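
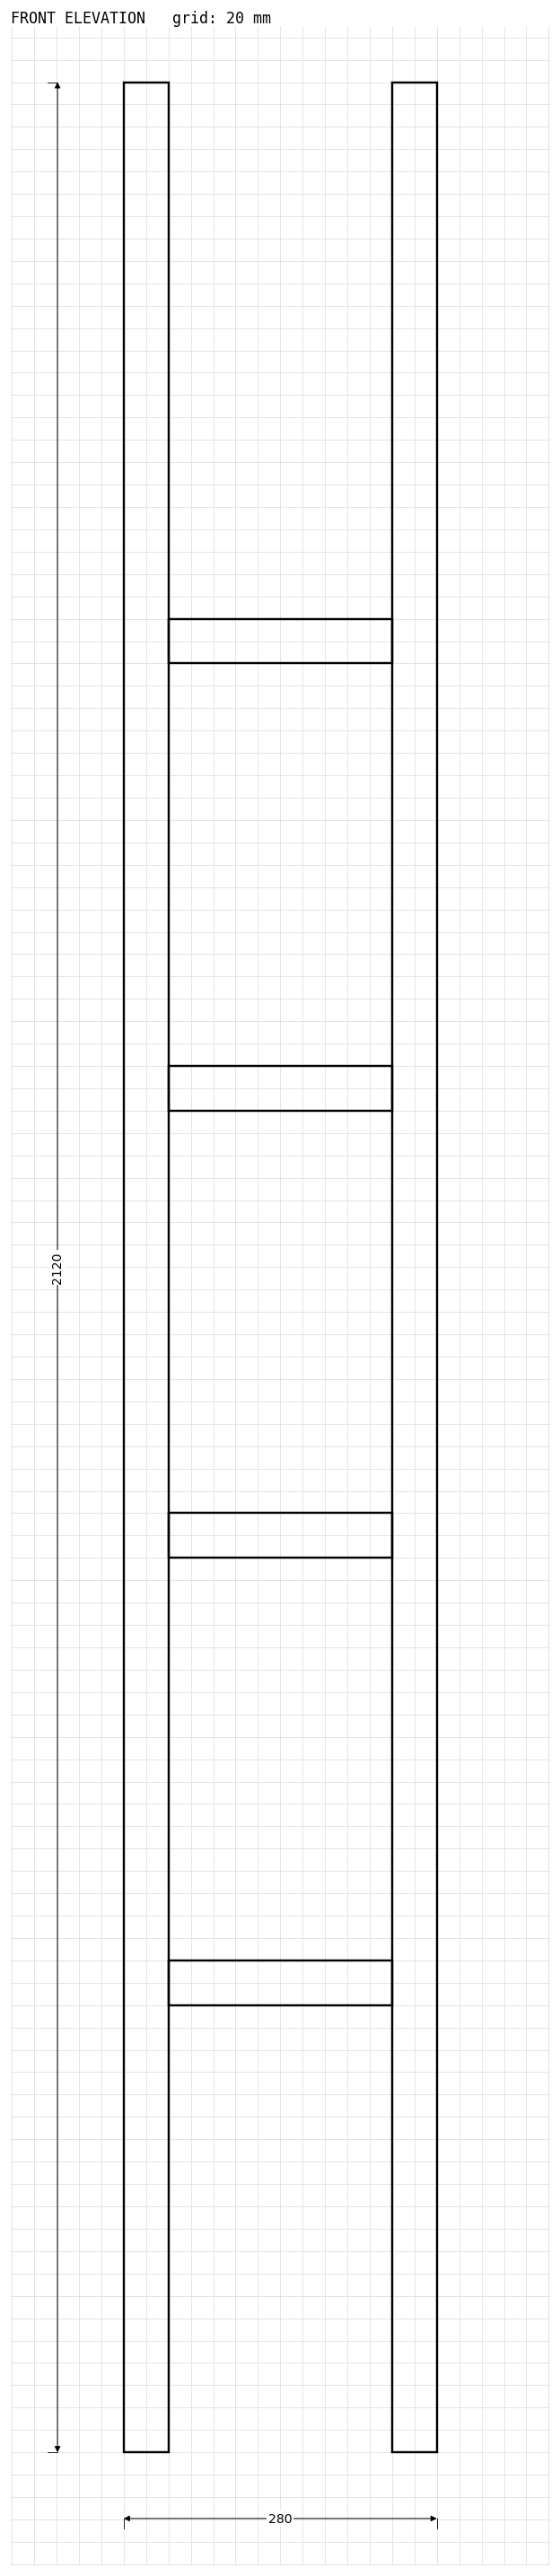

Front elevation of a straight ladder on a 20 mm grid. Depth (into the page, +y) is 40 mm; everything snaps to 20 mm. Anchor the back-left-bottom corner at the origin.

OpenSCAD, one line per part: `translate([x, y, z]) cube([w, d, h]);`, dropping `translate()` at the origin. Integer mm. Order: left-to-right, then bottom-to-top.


cube([40, 40, 2120]);
translate([40, 0, 400]) cube([200, 40, 40]);
translate([40, 0, 800]) cube([200, 40, 40]);
translate([40, 0, 1200]) cube([200, 40, 40]);
translate([40, 0, 1600]) cube([200, 40, 40]);
translate([240, 0, 0]) cube([40, 40, 2120]);


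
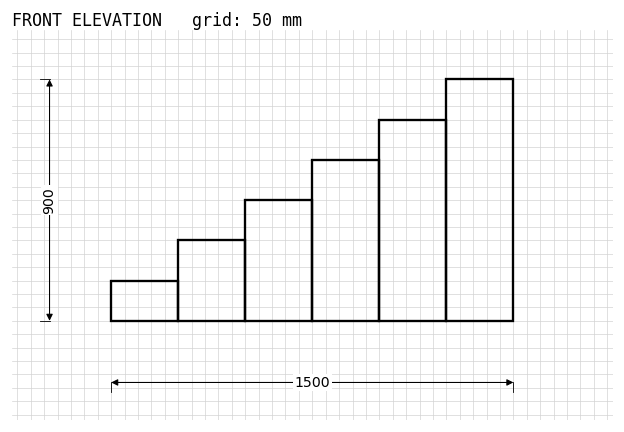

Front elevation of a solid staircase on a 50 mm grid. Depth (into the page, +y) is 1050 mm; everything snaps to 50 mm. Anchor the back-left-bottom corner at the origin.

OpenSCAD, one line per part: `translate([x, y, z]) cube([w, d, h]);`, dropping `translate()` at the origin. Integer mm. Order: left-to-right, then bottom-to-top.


cube([250, 1050, 150]);
translate([250, 0, 0]) cube([250, 1050, 300]);
translate([500, 0, 0]) cube([250, 1050, 450]);
translate([750, 0, 0]) cube([250, 1050, 600]);
translate([1000, 0, 0]) cube([250, 1050, 750]);
translate([1250, 0, 0]) cube([250, 1050, 900]);


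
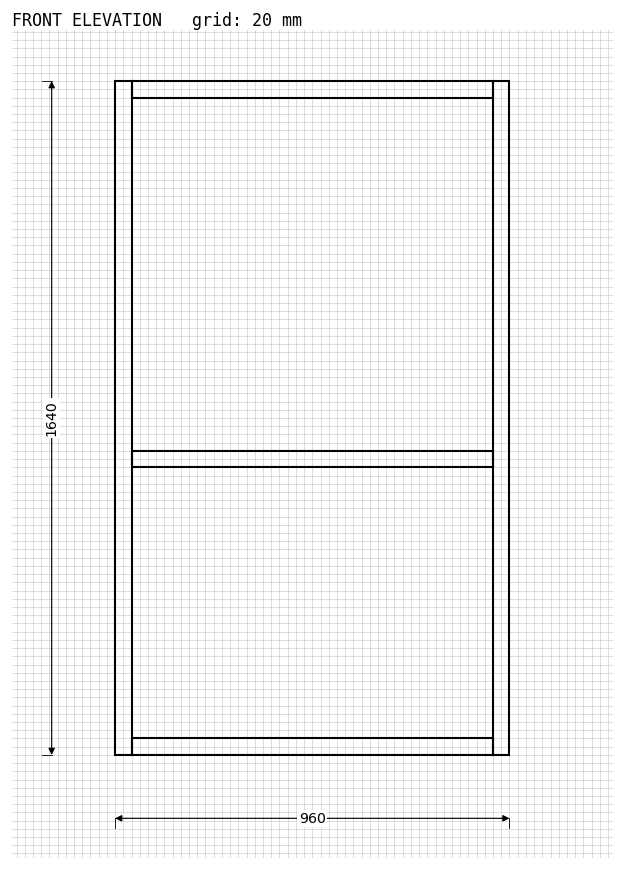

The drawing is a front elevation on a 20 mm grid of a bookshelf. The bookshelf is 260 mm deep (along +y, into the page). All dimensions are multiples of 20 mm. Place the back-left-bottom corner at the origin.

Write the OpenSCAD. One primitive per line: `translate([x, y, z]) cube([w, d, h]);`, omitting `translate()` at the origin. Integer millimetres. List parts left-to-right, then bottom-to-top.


cube([40, 260, 1640]);
translate([40, 0, 0]) cube([880, 260, 40]);
translate([40, 0, 700]) cube([880, 260, 40]);
translate([40, 0, 1600]) cube([880, 260, 40]);
translate([920, 0, 0]) cube([40, 260, 1640]);


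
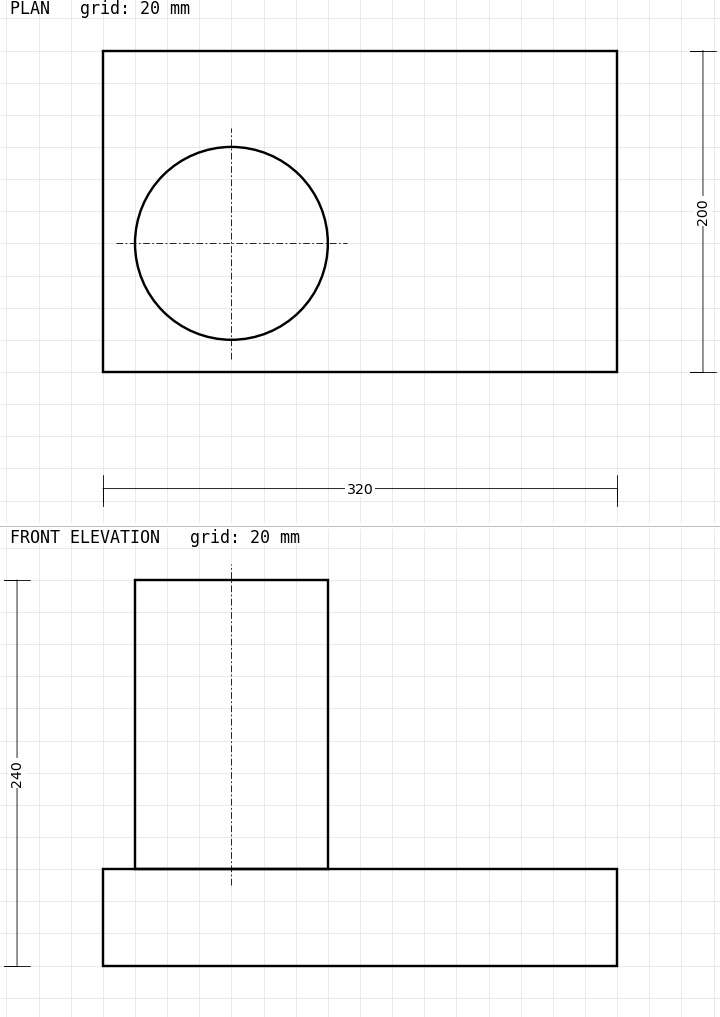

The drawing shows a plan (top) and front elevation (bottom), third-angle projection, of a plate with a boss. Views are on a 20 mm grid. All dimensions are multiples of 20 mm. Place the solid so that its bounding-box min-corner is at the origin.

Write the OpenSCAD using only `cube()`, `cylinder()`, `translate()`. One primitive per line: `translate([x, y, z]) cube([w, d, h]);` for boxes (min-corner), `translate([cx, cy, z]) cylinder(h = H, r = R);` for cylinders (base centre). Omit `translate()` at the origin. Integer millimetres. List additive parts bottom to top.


cube([320, 200, 60]);
translate([80, 80, 60]) cylinder(h = 180, r = 60);


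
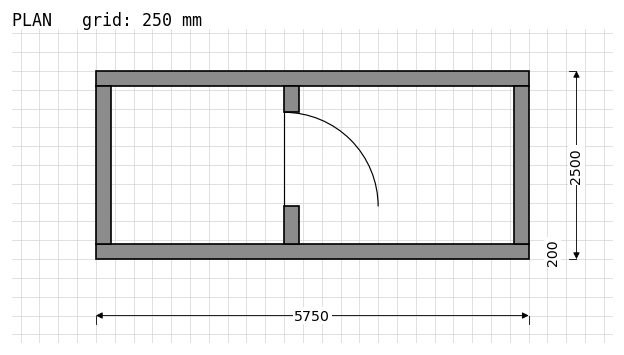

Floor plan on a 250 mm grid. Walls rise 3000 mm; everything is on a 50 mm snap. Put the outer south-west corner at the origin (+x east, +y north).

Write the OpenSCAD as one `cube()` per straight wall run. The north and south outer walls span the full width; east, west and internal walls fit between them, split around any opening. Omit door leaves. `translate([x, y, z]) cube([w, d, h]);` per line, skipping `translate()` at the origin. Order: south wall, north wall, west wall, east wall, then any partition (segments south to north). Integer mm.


cube([5750, 200, 3000]);
translate([0, 2300, 0]) cube([5750, 200, 3000]);
translate([0, 200, 0]) cube([200, 2100, 3000]);
translate([5550, 200, 0]) cube([200, 2100, 3000]);
translate([2500, 200, 0]) cube([200, 500, 3000]);
translate([2500, 1950, 0]) cube([200, 350, 3000]);


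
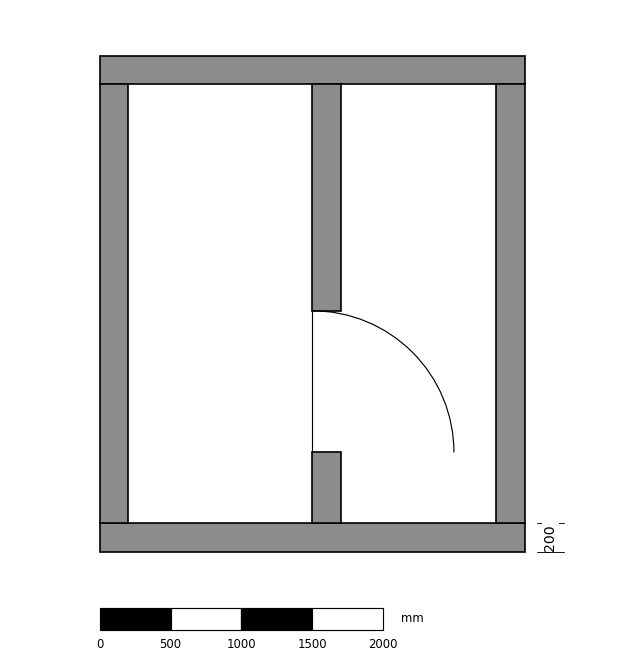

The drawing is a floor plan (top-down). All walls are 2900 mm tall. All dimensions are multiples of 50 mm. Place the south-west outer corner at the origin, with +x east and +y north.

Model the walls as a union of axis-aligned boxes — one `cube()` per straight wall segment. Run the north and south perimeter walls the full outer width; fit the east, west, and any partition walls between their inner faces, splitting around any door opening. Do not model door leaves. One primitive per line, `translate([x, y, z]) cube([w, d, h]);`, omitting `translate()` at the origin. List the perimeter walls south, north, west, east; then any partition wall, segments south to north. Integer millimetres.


cube([3000, 200, 2900]);
translate([0, 3300, 0]) cube([3000, 200, 2900]);
translate([0, 200, 0]) cube([200, 3100, 2900]);
translate([2800, 200, 0]) cube([200, 3100, 2900]);
translate([1500, 200, 0]) cube([200, 500, 2900]);
translate([1500, 1700, 0]) cube([200, 1600, 2900]);


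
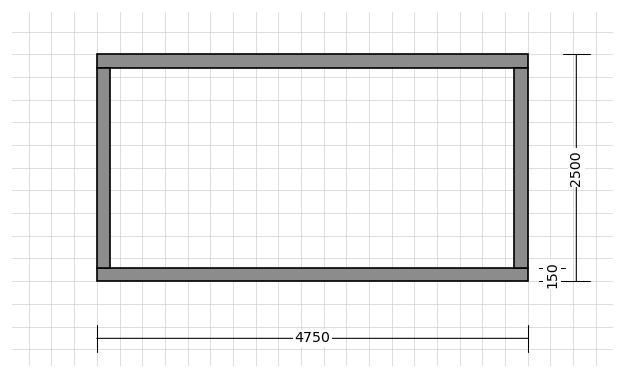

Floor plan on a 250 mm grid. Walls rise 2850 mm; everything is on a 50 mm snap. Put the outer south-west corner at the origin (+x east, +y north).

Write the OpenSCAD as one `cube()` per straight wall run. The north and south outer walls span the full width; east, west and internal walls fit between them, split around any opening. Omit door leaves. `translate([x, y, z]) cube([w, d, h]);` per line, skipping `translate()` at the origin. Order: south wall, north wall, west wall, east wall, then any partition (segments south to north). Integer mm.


cube([4750, 150, 2850]);
translate([0, 2350, 0]) cube([4750, 150, 2850]);
translate([0, 150, 0]) cube([150, 2200, 2850]);
translate([4600, 150, 0]) cube([150, 2200, 2850]);


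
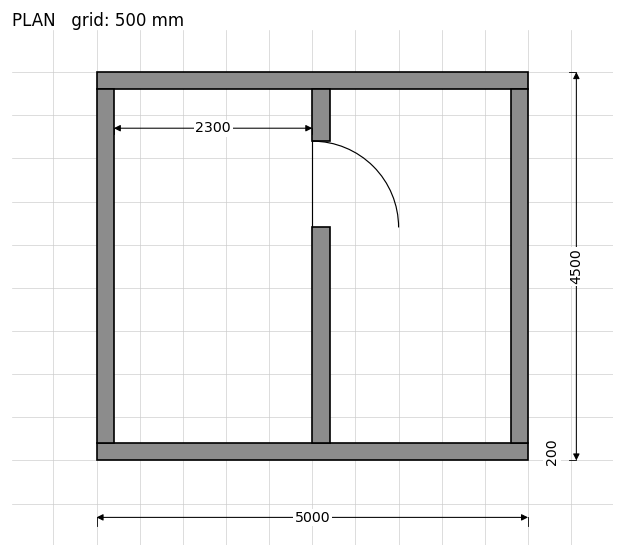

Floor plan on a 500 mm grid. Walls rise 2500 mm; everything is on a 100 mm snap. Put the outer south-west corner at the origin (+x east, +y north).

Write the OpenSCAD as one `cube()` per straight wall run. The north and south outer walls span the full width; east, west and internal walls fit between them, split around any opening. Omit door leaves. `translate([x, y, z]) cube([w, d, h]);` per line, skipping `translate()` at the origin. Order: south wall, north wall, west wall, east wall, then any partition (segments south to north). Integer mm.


cube([5000, 200, 2500]);
translate([0, 4300, 0]) cube([5000, 200, 2500]);
translate([0, 200, 0]) cube([200, 4100, 2500]);
translate([4800, 200, 0]) cube([200, 4100, 2500]);
translate([2500, 200, 0]) cube([200, 2500, 2500]);
translate([2500, 3700, 0]) cube([200, 600, 2500]);


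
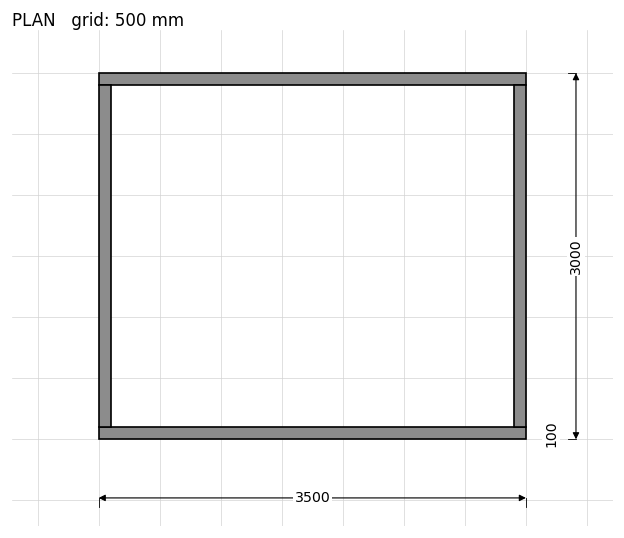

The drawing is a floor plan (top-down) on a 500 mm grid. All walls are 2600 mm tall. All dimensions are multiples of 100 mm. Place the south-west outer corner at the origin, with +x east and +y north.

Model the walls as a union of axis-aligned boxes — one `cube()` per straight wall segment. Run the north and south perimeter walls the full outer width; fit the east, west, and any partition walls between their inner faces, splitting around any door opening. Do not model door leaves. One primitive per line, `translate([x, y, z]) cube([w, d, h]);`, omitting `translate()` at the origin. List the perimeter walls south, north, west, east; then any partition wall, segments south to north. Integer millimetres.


cube([3500, 100, 2600]);
translate([0, 2900, 0]) cube([3500, 100, 2600]);
translate([0, 100, 0]) cube([100, 2800, 2600]);
translate([3400, 100, 0]) cube([100, 2800, 2600]);


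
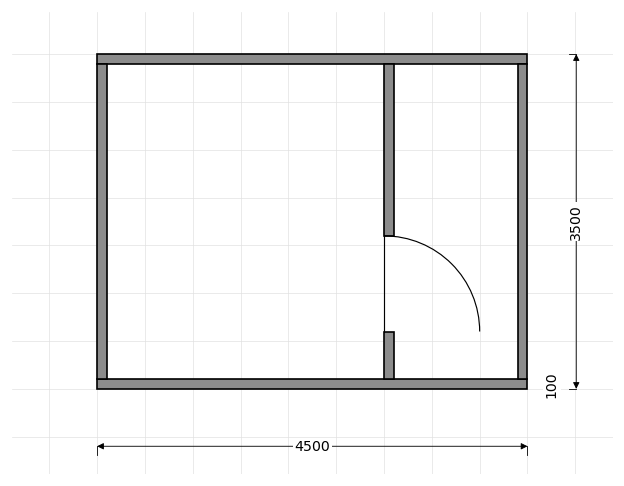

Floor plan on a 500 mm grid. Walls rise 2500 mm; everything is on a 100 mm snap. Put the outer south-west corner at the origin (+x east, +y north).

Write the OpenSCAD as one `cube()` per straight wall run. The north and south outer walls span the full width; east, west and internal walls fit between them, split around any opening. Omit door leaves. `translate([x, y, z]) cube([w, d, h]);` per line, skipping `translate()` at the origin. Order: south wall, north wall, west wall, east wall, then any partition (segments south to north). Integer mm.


cube([4500, 100, 2500]);
translate([0, 3400, 0]) cube([4500, 100, 2500]);
translate([0, 100, 0]) cube([100, 3300, 2500]);
translate([4400, 100, 0]) cube([100, 3300, 2500]);
translate([3000, 100, 0]) cube([100, 500, 2500]);
translate([3000, 1600, 0]) cube([100, 1800, 2500]);


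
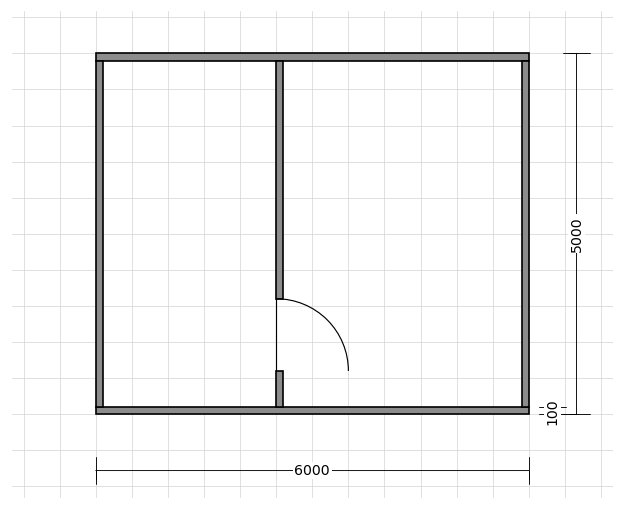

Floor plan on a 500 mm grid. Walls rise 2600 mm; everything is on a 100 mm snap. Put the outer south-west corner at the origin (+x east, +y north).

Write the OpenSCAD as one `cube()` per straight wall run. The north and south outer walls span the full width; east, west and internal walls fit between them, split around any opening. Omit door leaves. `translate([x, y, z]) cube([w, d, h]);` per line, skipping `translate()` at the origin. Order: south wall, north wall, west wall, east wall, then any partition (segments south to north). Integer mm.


cube([6000, 100, 2600]);
translate([0, 4900, 0]) cube([6000, 100, 2600]);
translate([0, 100, 0]) cube([100, 4800, 2600]);
translate([5900, 100, 0]) cube([100, 4800, 2600]);
translate([2500, 100, 0]) cube([100, 500, 2600]);
translate([2500, 1600, 0]) cube([100, 3300, 2600]);


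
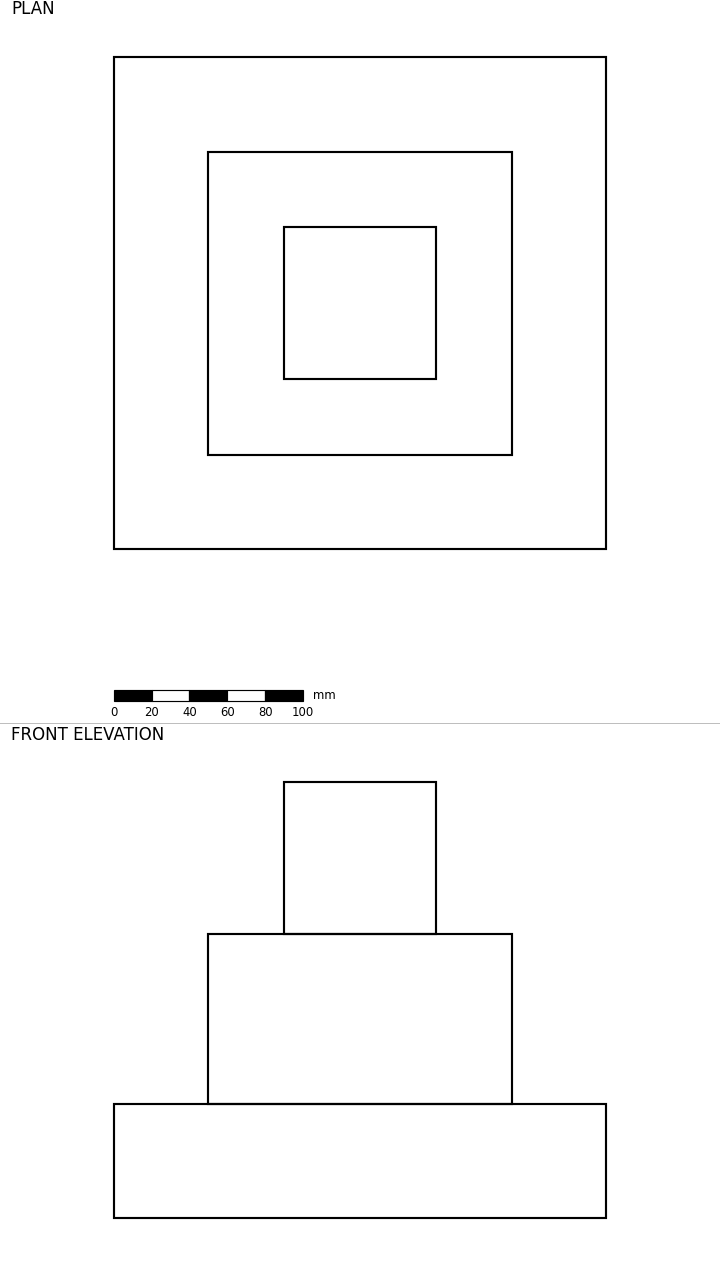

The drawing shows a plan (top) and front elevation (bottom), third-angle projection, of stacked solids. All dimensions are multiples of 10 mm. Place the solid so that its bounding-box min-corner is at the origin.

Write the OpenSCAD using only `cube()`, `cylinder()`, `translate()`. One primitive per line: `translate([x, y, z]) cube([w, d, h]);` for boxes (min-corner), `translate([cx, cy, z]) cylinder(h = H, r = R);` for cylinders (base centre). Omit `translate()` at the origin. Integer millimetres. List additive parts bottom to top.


cube([260, 260, 60]);
translate([50, 50, 60]) cube([160, 160, 90]);
translate([90, 90, 150]) cube([80, 80, 80]);


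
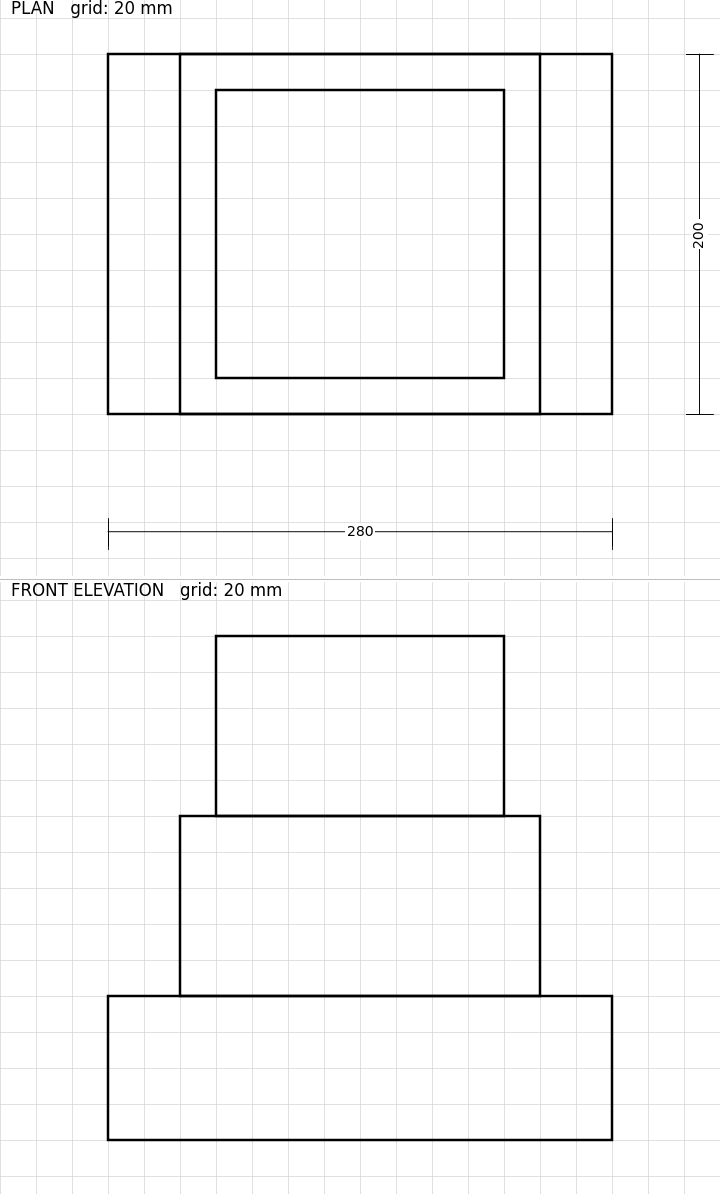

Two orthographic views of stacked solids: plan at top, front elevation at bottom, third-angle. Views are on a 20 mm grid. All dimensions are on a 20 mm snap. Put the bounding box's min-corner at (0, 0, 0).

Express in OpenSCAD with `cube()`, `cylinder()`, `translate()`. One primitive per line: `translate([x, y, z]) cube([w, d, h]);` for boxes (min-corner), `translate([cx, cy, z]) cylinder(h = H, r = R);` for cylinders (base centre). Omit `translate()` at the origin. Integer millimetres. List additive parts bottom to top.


cube([280, 200, 80]);
translate([40, 0, 80]) cube([200, 200, 100]);
translate([60, 20, 180]) cube([160, 160, 100]);


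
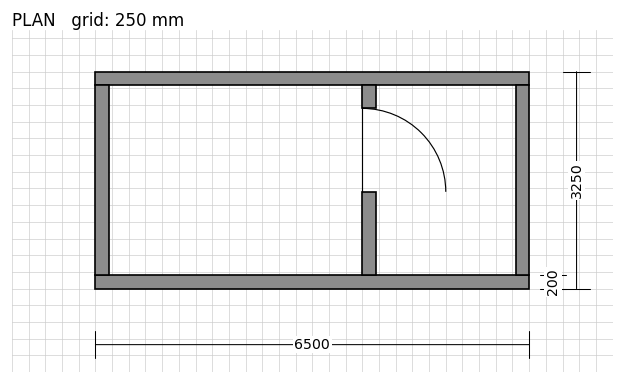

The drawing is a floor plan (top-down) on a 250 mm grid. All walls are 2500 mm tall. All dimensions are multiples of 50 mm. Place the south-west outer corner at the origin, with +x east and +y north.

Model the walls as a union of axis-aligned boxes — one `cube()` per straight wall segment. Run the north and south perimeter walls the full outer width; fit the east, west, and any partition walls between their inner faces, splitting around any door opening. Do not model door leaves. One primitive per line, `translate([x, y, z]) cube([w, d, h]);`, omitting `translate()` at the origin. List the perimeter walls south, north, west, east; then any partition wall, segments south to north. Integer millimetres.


cube([6500, 200, 2500]);
translate([0, 3050, 0]) cube([6500, 200, 2500]);
translate([0, 200, 0]) cube([200, 2850, 2500]);
translate([6300, 200, 0]) cube([200, 2850, 2500]);
translate([4000, 200, 0]) cube([200, 1250, 2500]);
translate([4000, 2700, 0]) cube([200, 350, 2500]);


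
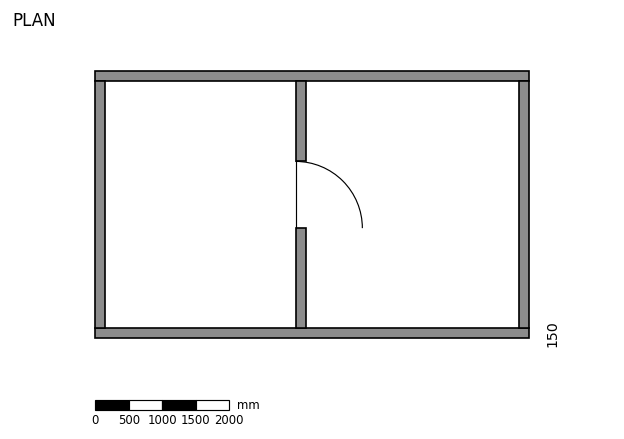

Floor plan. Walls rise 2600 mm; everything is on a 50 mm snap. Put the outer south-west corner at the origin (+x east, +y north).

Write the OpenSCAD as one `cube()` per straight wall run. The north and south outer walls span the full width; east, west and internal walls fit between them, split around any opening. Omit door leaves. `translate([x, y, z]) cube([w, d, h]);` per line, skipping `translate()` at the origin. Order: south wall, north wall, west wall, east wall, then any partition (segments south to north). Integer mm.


cube([6500, 150, 2600]);
translate([0, 3850, 0]) cube([6500, 150, 2600]);
translate([0, 150, 0]) cube([150, 3700, 2600]);
translate([6350, 150, 0]) cube([150, 3700, 2600]);
translate([3000, 150, 0]) cube([150, 1500, 2600]);
translate([3000, 2650, 0]) cube([150, 1200, 2600]);


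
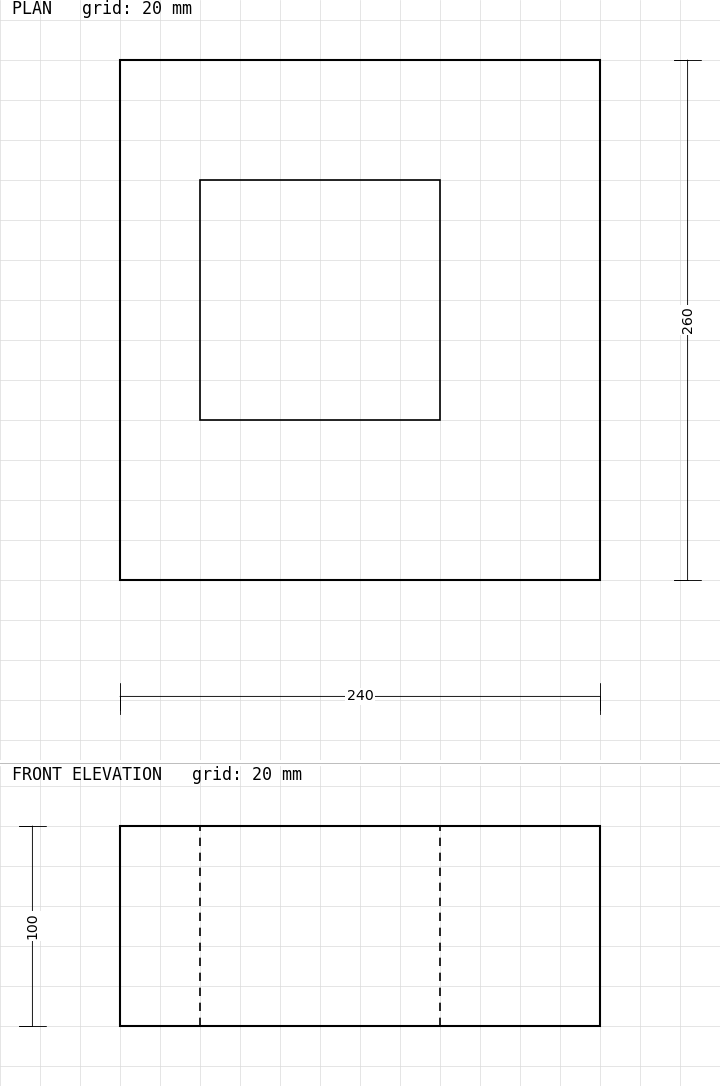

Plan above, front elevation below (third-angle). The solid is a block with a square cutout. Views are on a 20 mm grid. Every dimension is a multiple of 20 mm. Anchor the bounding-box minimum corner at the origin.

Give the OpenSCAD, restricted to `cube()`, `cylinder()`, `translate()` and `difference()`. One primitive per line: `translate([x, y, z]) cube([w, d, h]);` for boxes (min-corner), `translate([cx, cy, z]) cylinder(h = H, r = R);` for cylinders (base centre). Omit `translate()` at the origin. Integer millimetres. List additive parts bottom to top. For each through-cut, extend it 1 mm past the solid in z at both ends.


difference() {
  cube([240, 260, 100]);
  translate([40, 80, -1]) cube([120, 120, 102]);
}


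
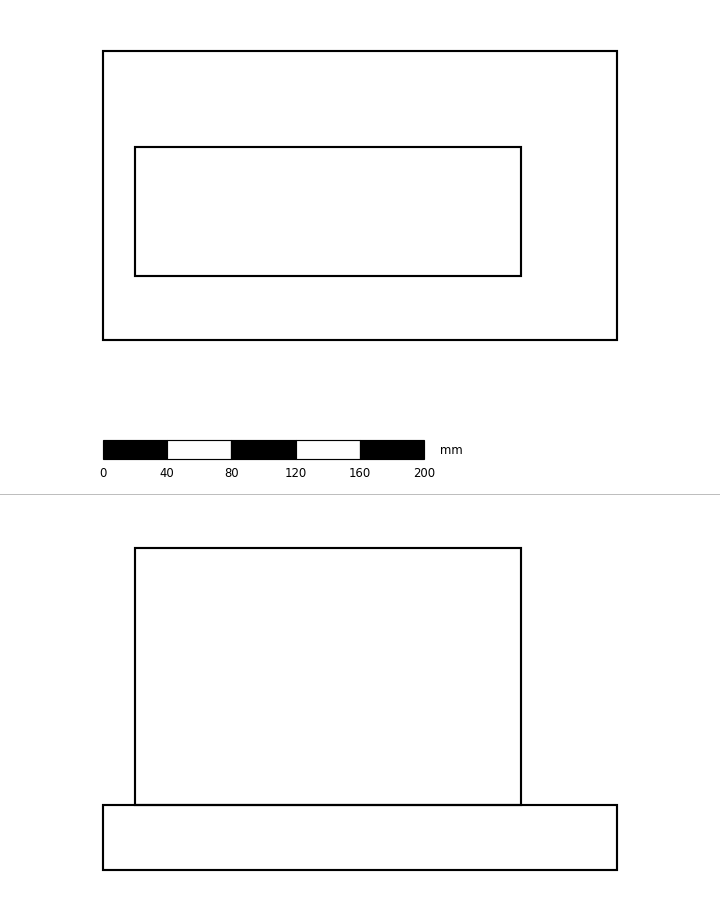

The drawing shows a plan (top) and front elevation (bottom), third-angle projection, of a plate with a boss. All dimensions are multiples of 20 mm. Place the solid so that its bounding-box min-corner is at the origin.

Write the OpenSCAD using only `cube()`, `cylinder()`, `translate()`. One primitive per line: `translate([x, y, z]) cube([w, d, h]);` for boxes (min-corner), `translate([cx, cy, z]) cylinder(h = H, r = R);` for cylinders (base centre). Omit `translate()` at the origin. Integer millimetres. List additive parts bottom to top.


cube([320, 180, 40]);
translate([20, 40, 40]) cube([240, 80, 160]);


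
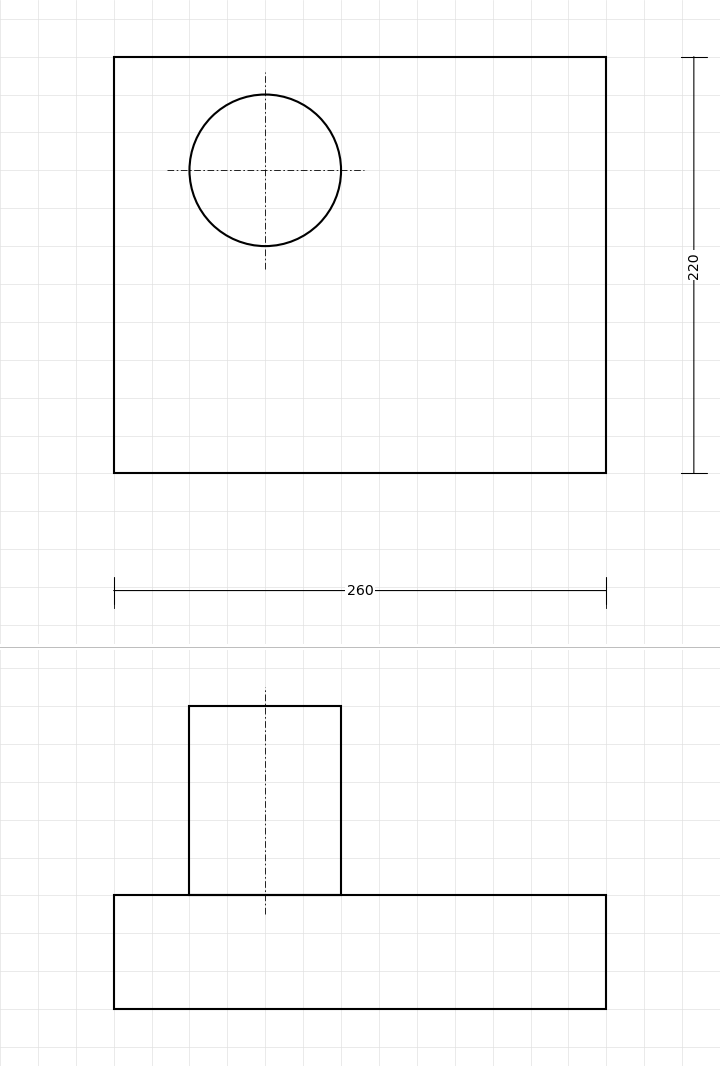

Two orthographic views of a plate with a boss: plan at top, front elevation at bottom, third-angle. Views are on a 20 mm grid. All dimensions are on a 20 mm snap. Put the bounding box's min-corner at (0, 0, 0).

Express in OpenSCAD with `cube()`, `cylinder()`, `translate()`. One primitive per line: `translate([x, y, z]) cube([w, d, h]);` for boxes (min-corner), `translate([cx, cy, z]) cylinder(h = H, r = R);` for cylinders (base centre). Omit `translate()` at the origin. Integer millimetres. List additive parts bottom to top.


cube([260, 220, 60]);
translate([80, 160, 60]) cylinder(h = 100, r = 40);


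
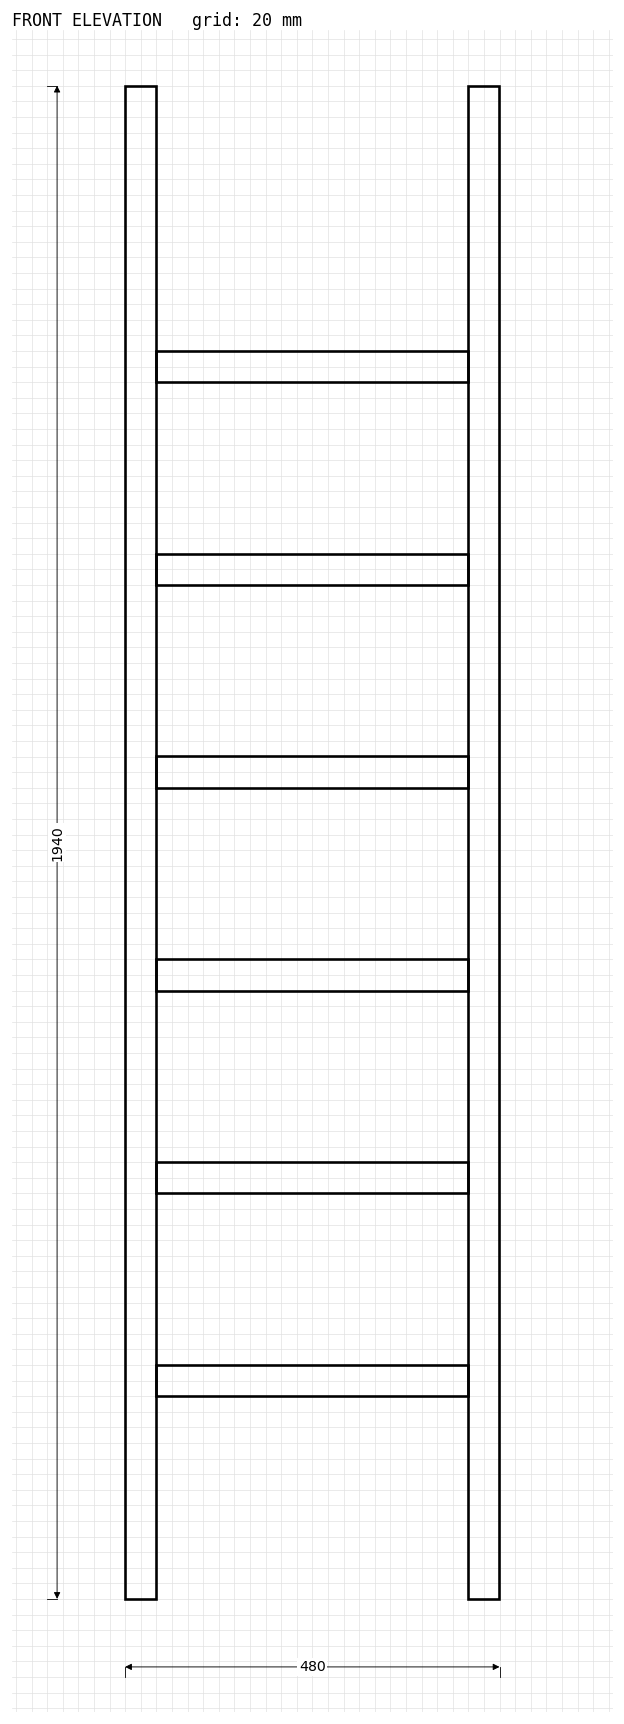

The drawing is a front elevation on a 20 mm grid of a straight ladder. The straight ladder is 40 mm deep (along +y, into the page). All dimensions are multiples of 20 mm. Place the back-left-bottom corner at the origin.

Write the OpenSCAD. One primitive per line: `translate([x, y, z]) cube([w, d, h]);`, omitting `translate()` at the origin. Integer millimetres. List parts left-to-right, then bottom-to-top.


cube([40, 40, 1940]);
translate([40, 0, 260]) cube([400, 40, 40]);
translate([40, 0, 520]) cube([400, 40, 40]);
translate([40, 0, 780]) cube([400, 40, 40]);
translate([40, 0, 1040]) cube([400, 40, 40]);
translate([40, 0, 1300]) cube([400, 40, 40]);
translate([40, 0, 1560]) cube([400, 40, 40]);
translate([440, 0, 0]) cube([40, 40, 1940]);


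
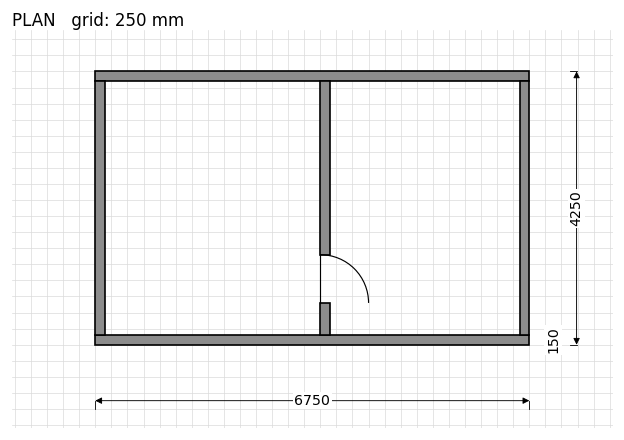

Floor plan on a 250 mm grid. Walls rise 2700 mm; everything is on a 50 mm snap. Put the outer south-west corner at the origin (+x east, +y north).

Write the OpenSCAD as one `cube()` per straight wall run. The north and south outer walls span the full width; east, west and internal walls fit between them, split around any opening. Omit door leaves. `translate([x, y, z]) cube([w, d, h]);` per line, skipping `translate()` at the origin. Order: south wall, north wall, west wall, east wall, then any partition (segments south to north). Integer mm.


cube([6750, 150, 2700]);
translate([0, 4100, 0]) cube([6750, 150, 2700]);
translate([0, 150, 0]) cube([150, 3950, 2700]);
translate([6600, 150, 0]) cube([150, 3950, 2700]);
translate([3500, 150, 0]) cube([150, 500, 2700]);
translate([3500, 1400, 0]) cube([150, 2700, 2700]);


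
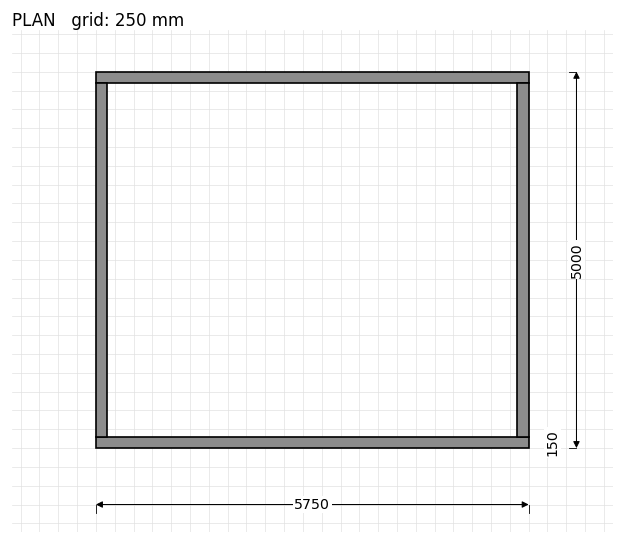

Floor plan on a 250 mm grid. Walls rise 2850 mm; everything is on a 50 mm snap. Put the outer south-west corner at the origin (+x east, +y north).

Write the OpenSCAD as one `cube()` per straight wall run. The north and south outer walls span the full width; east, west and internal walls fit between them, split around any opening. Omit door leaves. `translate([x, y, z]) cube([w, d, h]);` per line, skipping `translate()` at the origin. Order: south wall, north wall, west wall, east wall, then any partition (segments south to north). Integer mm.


cube([5750, 150, 2850]);
translate([0, 4850, 0]) cube([5750, 150, 2850]);
translate([0, 150, 0]) cube([150, 4700, 2850]);
translate([5600, 150, 0]) cube([150, 4700, 2850]);


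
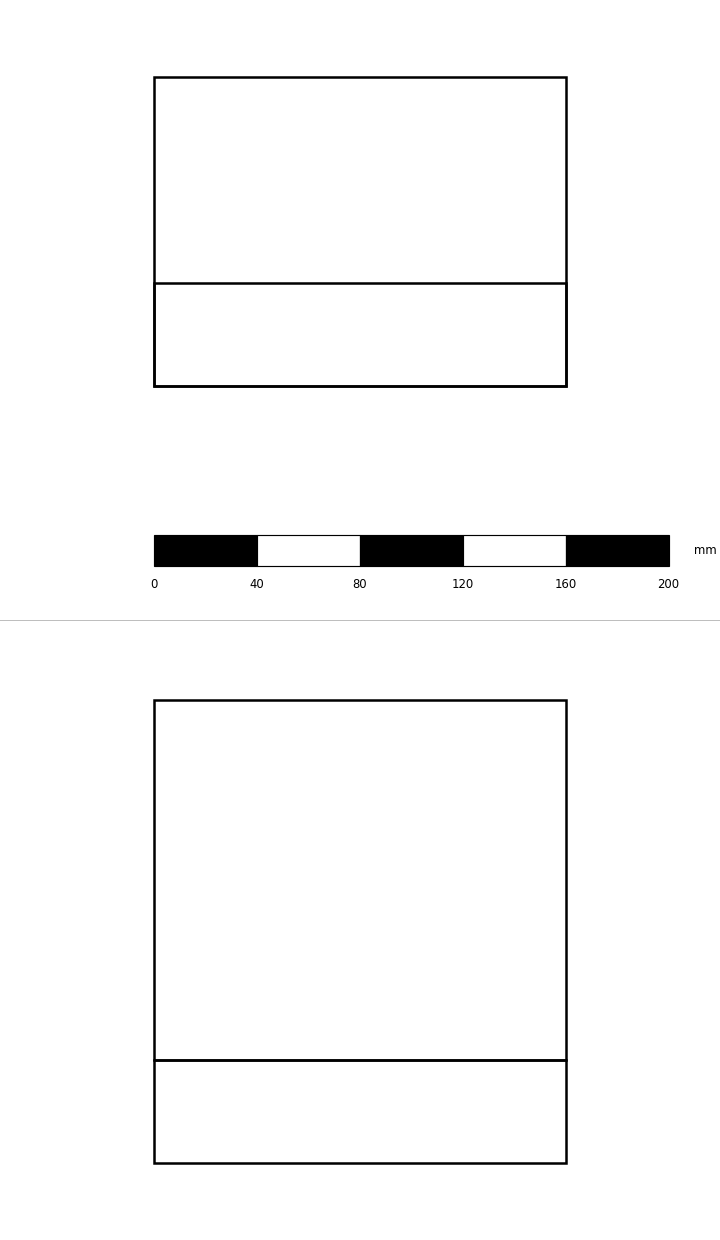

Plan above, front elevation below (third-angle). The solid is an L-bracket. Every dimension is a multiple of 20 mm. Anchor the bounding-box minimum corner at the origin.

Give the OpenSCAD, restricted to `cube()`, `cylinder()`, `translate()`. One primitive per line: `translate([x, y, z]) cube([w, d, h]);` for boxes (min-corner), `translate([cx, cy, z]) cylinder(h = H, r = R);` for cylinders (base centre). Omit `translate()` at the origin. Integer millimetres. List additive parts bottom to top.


cube([160, 120, 40]);
translate([0, 0, 40]) cube([160, 40, 140]);


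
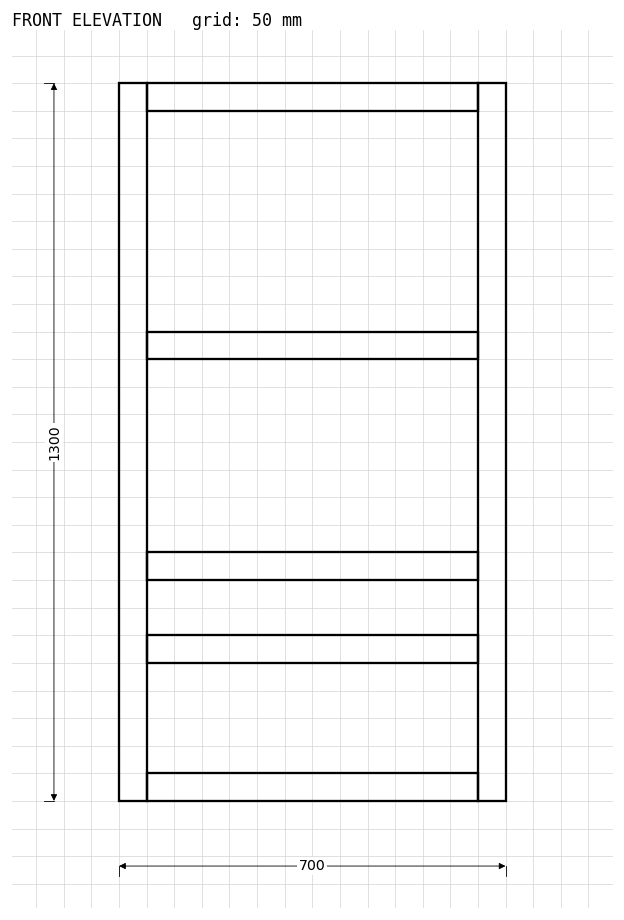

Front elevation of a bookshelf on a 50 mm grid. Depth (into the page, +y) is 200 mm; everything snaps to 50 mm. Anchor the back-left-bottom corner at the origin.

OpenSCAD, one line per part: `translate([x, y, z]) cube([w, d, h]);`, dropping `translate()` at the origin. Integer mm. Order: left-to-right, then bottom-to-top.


cube([50, 200, 1300]);
translate([50, 0, 0]) cube([600, 200, 50]);
translate([50, 0, 250]) cube([600, 200, 50]);
translate([50, 0, 400]) cube([600, 200, 50]);
translate([50, 0, 800]) cube([600, 200, 50]);
translate([50, 0, 1250]) cube([600, 200, 50]);
translate([650, 0, 0]) cube([50, 200, 1300]);


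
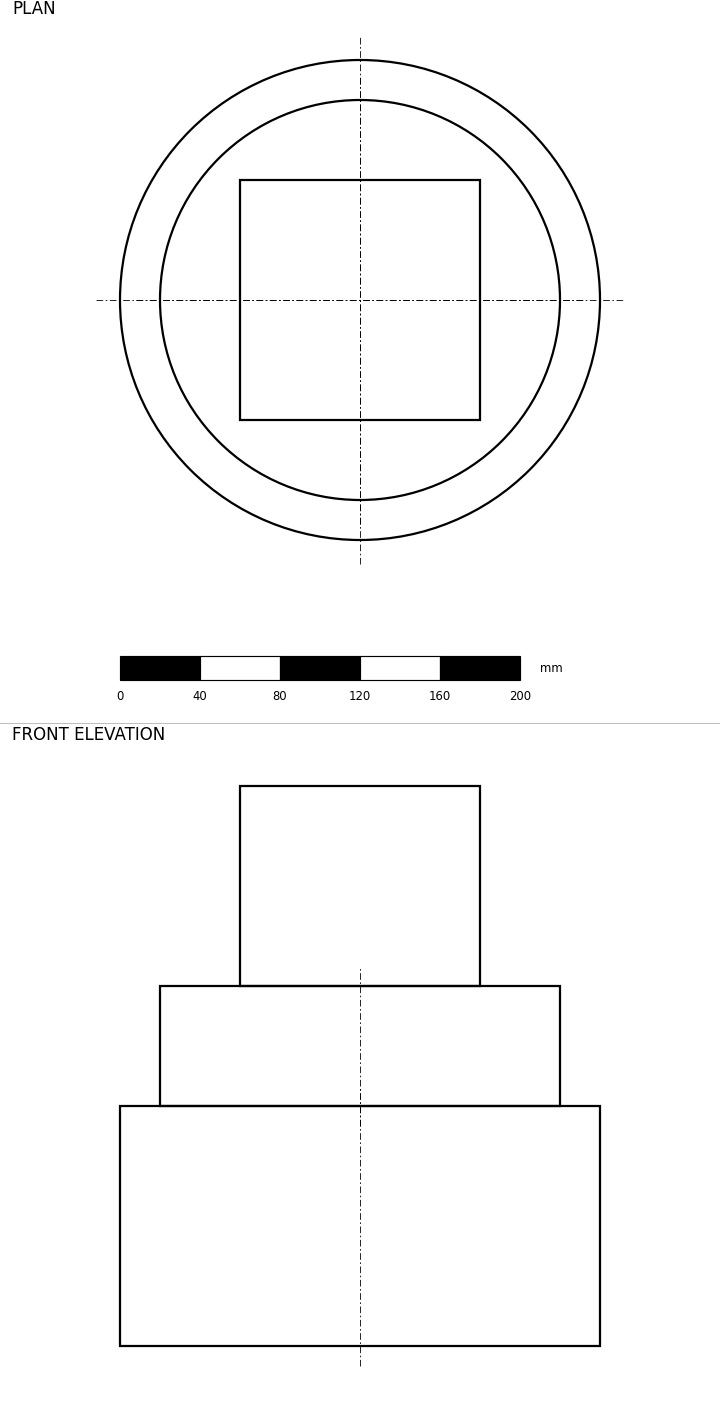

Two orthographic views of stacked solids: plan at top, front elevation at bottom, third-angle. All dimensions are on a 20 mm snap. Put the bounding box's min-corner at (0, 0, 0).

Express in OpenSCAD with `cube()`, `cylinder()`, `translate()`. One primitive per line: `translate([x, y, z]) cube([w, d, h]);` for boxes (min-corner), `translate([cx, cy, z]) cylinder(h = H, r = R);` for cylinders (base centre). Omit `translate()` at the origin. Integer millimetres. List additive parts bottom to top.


translate([120, 120, 0]) cylinder(h = 120, r = 120);
translate([120, 120, 120]) cylinder(h = 60, r = 100);
translate([60, 60, 180]) cube([120, 120, 100]);


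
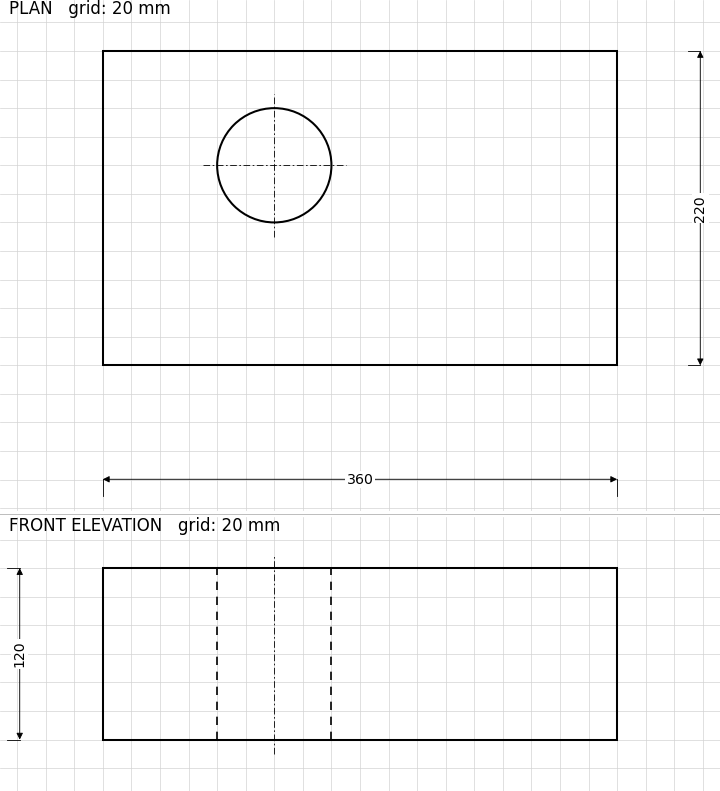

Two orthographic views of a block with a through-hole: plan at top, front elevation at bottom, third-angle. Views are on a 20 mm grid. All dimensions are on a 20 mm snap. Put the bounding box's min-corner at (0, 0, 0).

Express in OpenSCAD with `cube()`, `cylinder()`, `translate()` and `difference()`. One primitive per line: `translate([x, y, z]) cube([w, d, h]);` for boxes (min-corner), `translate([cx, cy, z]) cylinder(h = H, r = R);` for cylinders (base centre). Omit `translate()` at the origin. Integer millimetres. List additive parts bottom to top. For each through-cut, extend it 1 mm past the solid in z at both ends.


difference() {
  cube([360, 220, 120]);
  translate([120, 140, -1]) cylinder(h = 122, r = 40);
}


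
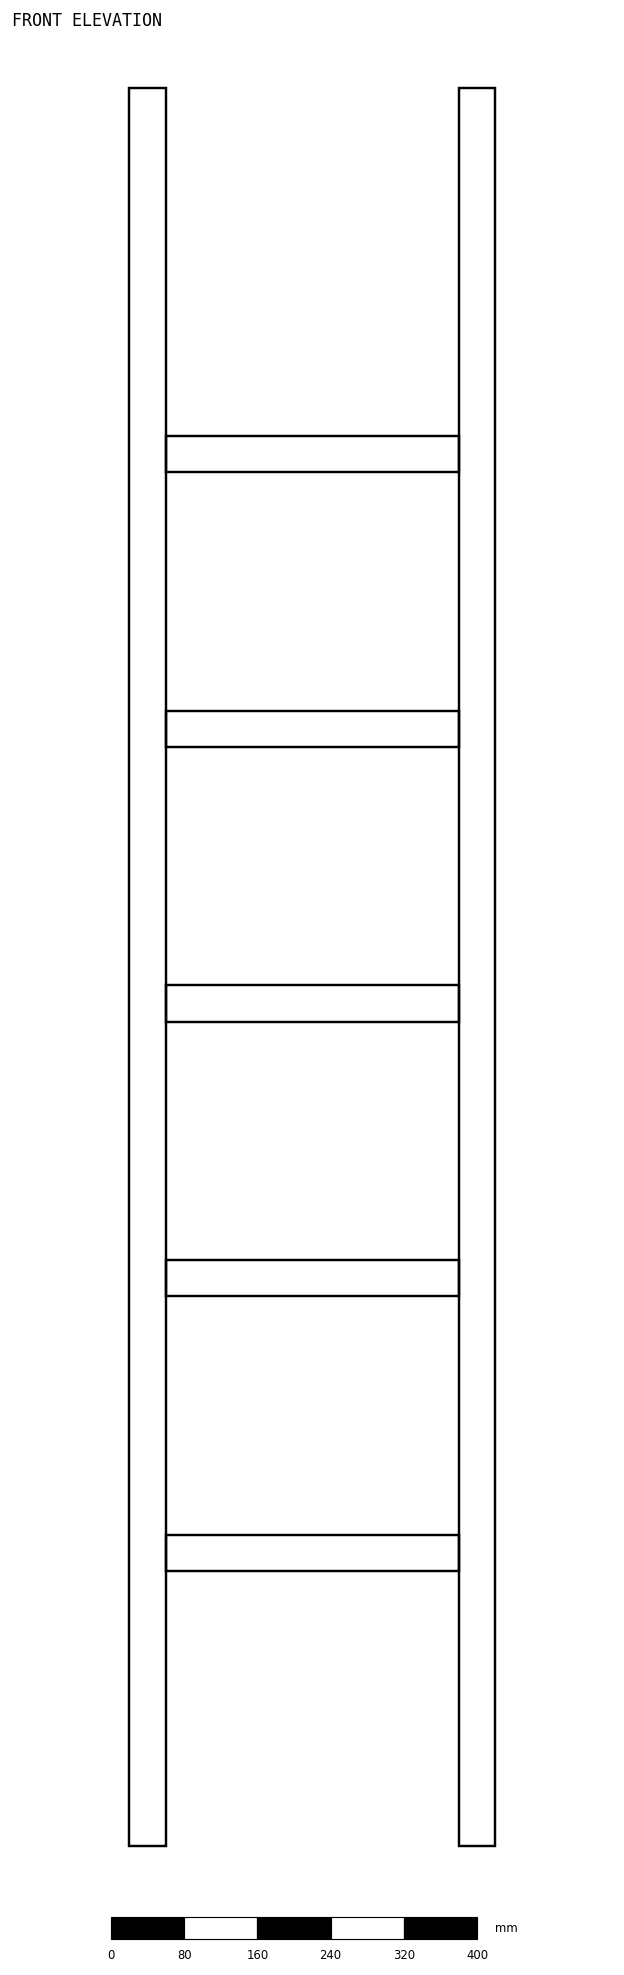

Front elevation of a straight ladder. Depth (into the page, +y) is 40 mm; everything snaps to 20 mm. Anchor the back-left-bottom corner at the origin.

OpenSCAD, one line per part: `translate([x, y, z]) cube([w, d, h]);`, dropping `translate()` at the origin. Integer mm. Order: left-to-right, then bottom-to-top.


cube([40, 40, 1920]);
translate([40, 0, 300]) cube([320, 40, 40]);
translate([40, 0, 600]) cube([320, 40, 40]);
translate([40, 0, 900]) cube([320, 40, 40]);
translate([40, 0, 1200]) cube([320, 40, 40]);
translate([40, 0, 1500]) cube([320, 40, 40]);
translate([360, 0, 0]) cube([40, 40, 1920]);


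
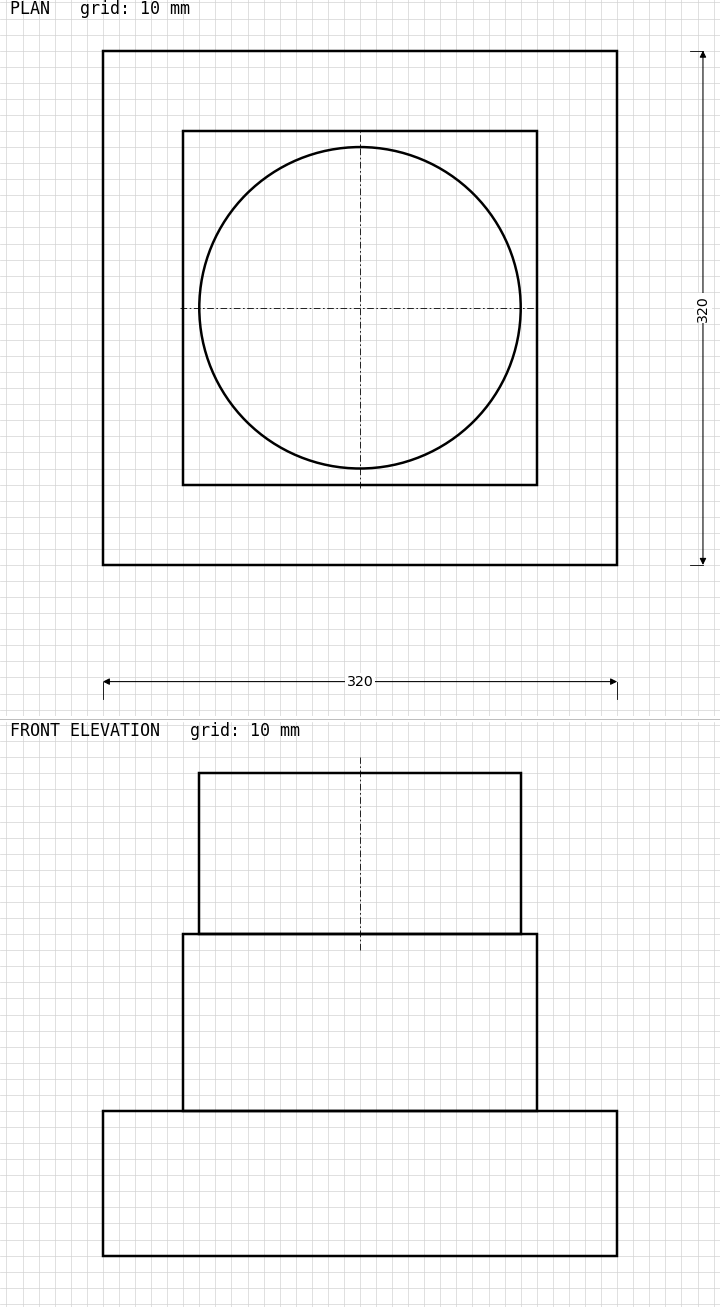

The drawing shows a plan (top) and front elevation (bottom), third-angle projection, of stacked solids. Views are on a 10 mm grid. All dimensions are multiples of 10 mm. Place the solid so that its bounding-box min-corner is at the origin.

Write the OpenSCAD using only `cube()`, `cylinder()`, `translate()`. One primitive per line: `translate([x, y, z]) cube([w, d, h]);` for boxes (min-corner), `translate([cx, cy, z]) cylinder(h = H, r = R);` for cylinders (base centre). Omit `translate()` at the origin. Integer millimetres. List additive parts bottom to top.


cube([320, 320, 90]);
translate([50, 50, 90]) cube([220, 220, 110]);
translate([160, 160, 200]) cylinder(h = 100, r = 100);


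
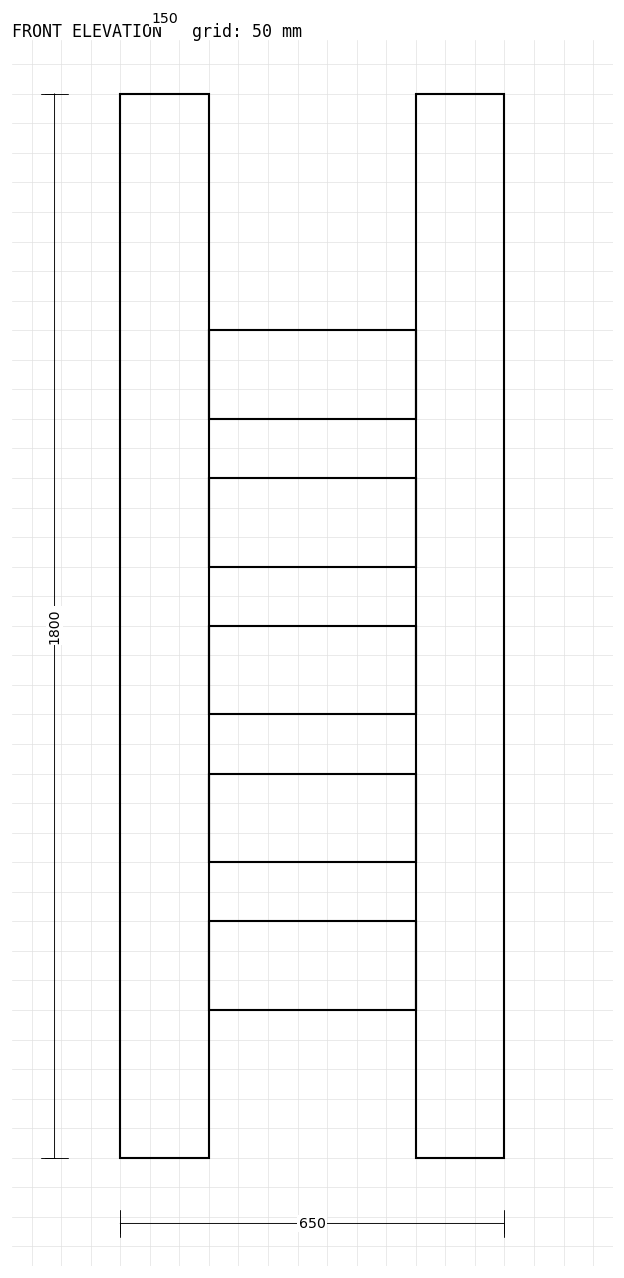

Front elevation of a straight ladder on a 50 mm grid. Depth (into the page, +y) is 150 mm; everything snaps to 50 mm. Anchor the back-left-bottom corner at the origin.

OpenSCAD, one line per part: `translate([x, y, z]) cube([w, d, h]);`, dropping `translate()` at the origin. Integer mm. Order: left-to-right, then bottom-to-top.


cube([150, 150, 1800]);
translate([150, 0, 250]) cube([350, 150, 150]);
translate([150, 0, 500]) cube([350, 150, 150]);
translate([150, 0, 750]) cube([350, 150, 150]);
translate([150, 0, 1000]) cube([350, 150, 150]);
translate([150, 0, 1250]) cube([350, 150, 150]);
translate([500, 0, 0]) cube([150, 150, 1800]);


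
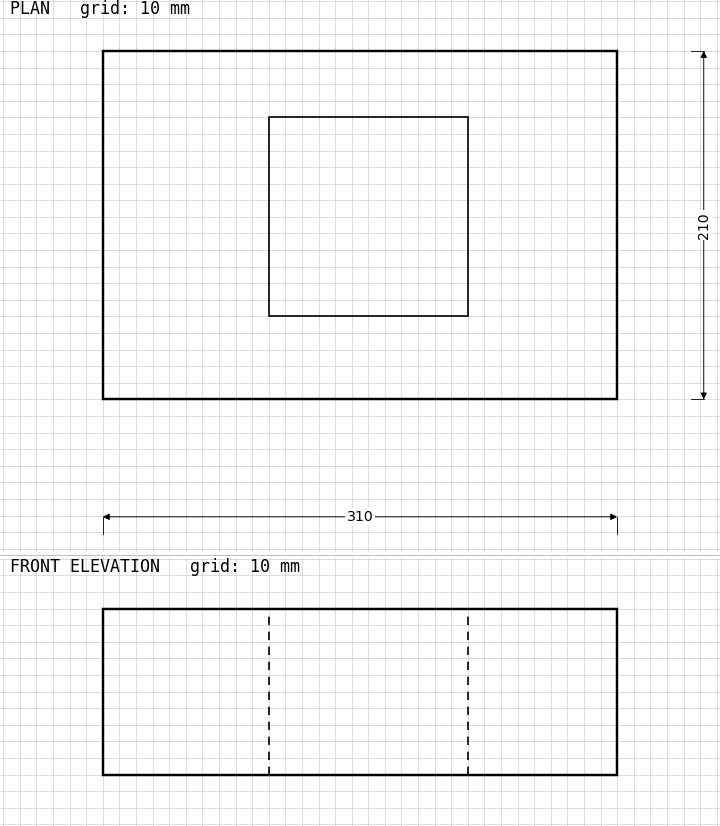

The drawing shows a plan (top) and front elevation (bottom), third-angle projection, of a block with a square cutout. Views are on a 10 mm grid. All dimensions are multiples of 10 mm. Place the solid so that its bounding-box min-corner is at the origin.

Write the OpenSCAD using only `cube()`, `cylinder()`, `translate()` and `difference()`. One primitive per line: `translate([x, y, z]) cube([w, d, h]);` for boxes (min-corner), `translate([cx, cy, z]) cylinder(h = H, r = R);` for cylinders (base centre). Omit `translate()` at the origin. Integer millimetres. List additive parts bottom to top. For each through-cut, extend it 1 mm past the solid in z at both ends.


difference() {
  cube([310, 210, 100]);
  translate([100, 50, -1]) cube([120, 120, 102]);
}


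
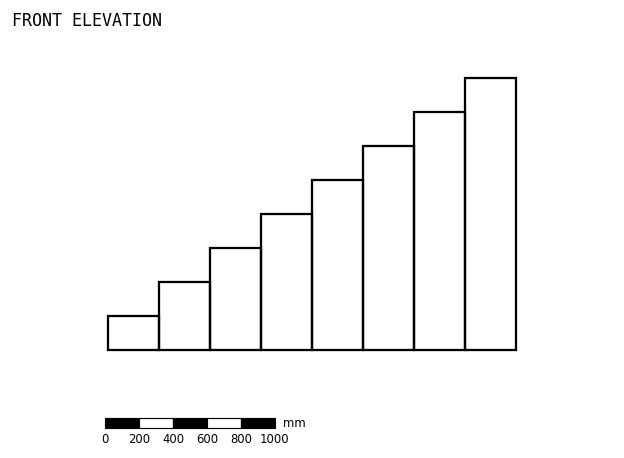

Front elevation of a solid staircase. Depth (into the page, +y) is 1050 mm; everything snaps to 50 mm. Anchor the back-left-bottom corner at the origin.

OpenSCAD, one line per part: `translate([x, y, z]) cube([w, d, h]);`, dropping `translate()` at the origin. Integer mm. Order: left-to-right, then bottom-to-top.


cube([300, 1050, 200]);
translate([300, 0, 0]) cube([300, 1050, 400]);
translate([600, 0, 0]) cube([300, 1050, 600]);
translate([900, 0, 0]) cube([300, 1050, 800]);
translate([1200, 0, 0]) cube([300, 1050, 1000]);
translate([1500, 0, 0]) cube([300, 1050, 1200]);
translate([1800, 0, 0]) cube([300, 1050, 1400]);
translate([2100, 0, 0]) cube([300, 1050, 1600]);


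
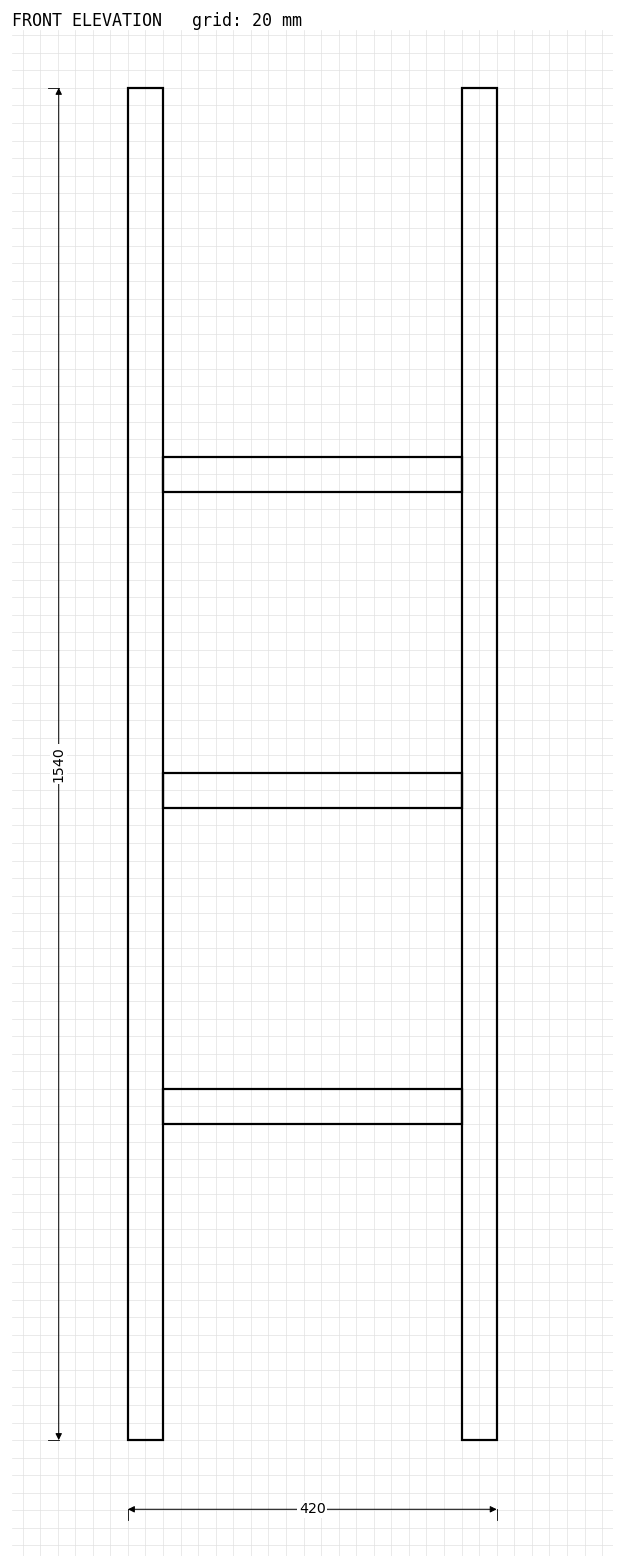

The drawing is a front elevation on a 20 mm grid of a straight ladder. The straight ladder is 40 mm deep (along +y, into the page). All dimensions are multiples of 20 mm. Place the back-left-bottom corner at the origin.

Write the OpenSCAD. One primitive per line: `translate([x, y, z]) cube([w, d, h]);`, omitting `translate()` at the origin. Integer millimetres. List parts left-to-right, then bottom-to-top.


cube([40, 40, 1540]);
translate([40, 0, 360]) cube([340, 40, 40]);
translate([40, 0, 720]) cube([340, 40, 40]);
translate([40, 0, 1080]) cube([340, 40, 40]);
translate([380, 0, 0]) cube([40, 40, 1540]);


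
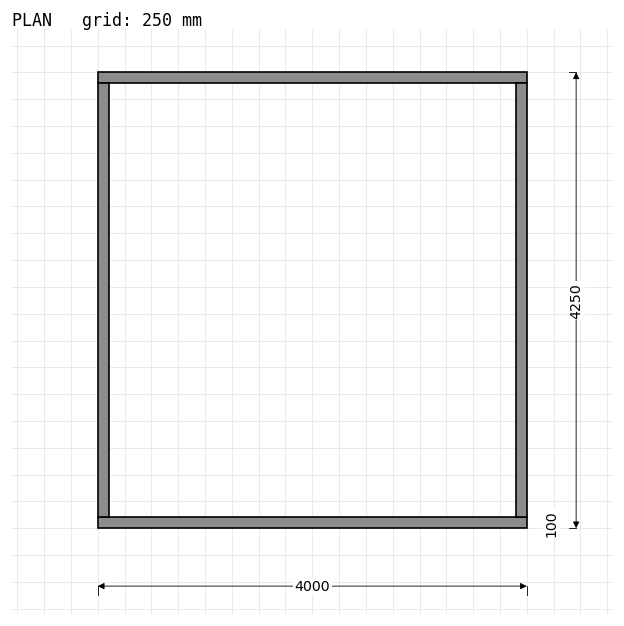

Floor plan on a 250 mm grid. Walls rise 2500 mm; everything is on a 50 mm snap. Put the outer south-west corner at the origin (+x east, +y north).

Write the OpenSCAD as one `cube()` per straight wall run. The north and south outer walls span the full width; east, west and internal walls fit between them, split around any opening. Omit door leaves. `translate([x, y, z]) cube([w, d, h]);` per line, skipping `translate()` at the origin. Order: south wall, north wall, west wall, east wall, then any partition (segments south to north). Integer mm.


cube([4000, 100, 2500]);
translate([0, 4150, 0]) cube([4000, 100, 2500]);
translate([0, 100, 0]) cube([100, 4050, 2500]);
translate([3900, 100, 0]) cube([100, 4050, 2500]);


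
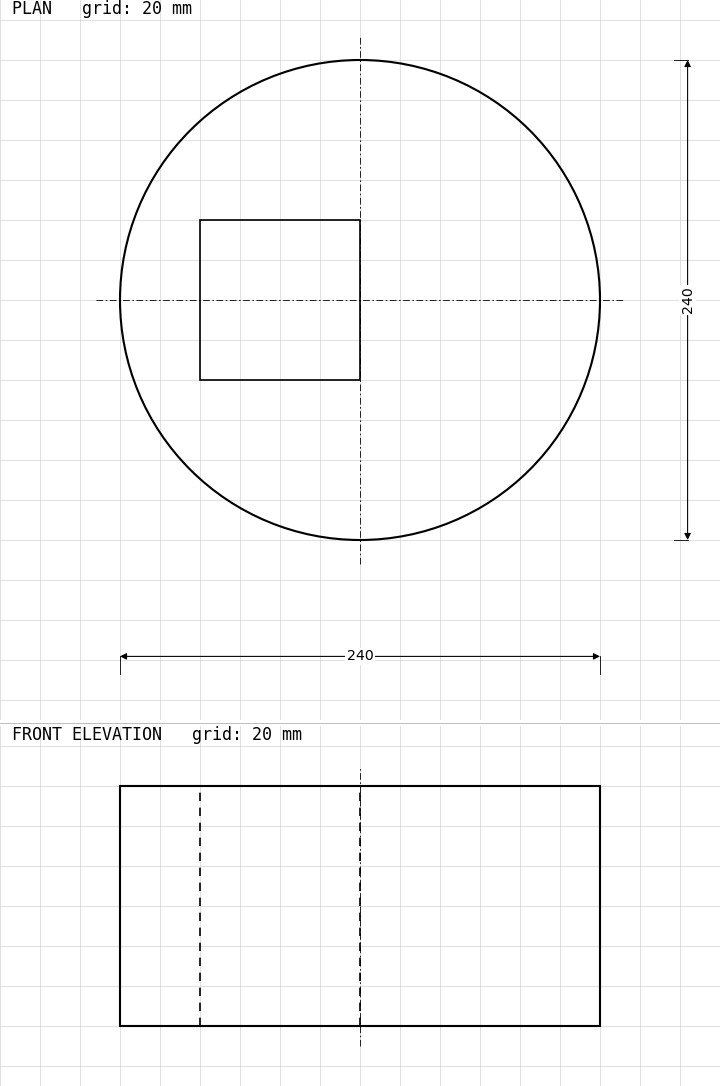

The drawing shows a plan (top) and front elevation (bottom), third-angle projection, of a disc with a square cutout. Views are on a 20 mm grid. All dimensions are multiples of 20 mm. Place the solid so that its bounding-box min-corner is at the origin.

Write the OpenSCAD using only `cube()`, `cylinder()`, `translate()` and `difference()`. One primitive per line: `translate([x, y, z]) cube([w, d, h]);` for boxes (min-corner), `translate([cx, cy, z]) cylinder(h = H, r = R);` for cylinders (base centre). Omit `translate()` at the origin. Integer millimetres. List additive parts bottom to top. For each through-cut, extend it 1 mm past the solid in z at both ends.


difference() {
  translate([120, 120, 0]) cylinder(h = 120, r = 120);
  translate([40, 80, -1]) cube([80, 80, 122]);
}


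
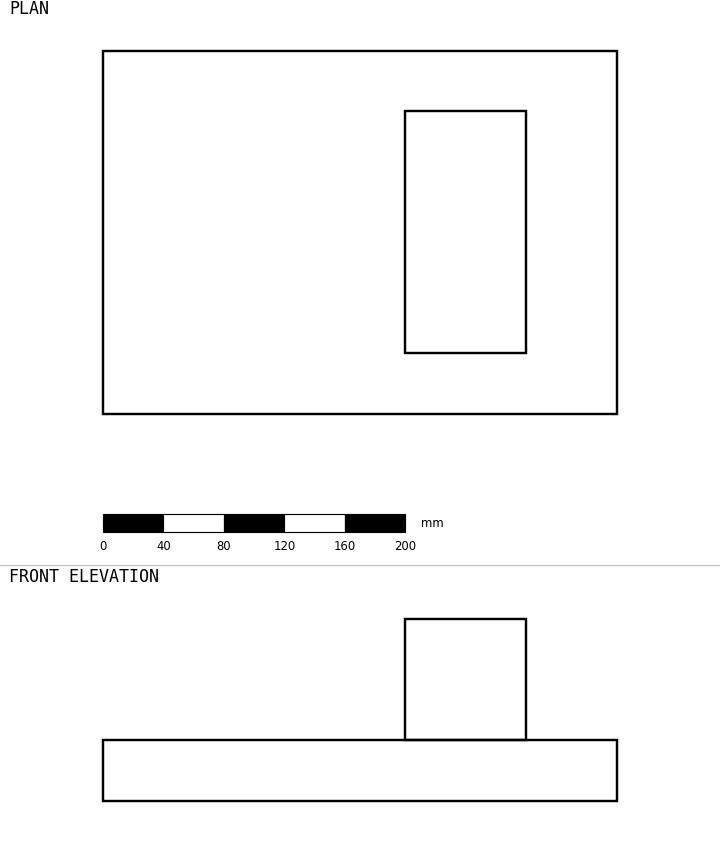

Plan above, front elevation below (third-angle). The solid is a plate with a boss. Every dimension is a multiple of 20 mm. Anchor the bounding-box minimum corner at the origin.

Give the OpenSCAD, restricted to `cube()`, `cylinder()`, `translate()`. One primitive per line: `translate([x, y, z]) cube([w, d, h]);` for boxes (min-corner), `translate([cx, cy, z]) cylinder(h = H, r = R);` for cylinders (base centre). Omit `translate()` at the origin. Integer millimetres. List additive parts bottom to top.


cube([340, 240, 40]);
translate([200, 40, 40]) cube([80, 160, 80]);


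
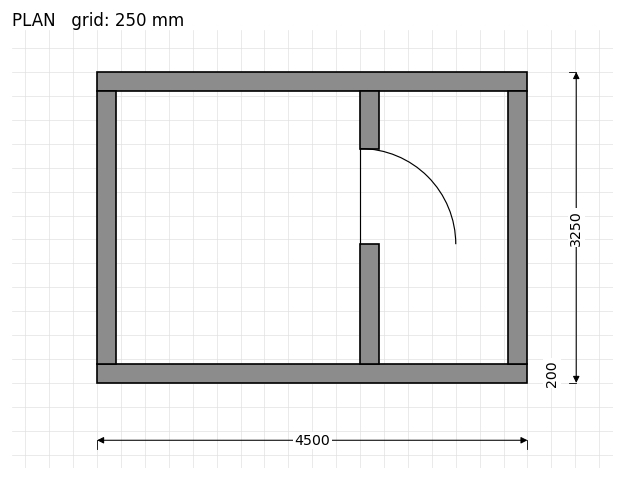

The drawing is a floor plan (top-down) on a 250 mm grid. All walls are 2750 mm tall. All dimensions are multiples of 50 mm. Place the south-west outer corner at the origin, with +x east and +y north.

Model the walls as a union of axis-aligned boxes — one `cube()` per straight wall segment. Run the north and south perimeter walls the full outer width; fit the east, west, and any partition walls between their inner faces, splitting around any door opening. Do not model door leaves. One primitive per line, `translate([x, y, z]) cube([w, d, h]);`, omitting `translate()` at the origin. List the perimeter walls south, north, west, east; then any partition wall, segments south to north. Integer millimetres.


cube([4500, 200, 2750]);
translate([0, 3050, 0]) cube([4500, 200, 2750]);
translate([0, 200, 0]) cube([200, 2850, 2750]);
translate([4300, 200, 0]) cube([200, 2850, 2750]);
translate([2750, 200, 0]) cube([200, 1250, 2750]);
translate([2750, 2450, 0]) cube([200, 600, 2750]);


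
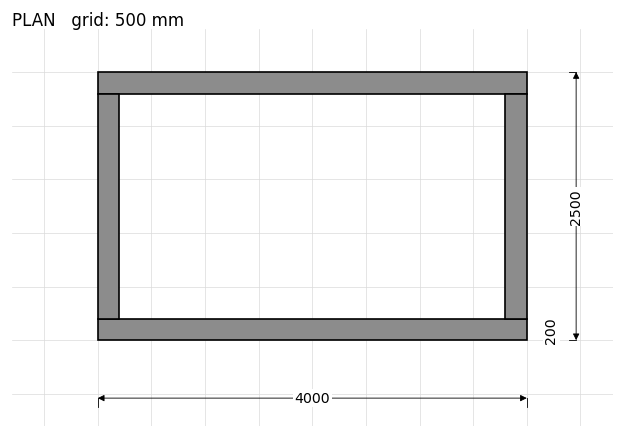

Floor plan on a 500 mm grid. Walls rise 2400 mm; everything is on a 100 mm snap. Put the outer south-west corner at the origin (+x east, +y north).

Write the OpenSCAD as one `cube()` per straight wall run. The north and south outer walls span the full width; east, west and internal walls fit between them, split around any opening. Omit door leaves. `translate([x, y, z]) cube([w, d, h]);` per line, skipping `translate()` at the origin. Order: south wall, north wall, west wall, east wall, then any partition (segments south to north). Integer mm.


cube([4000, 200, 2400]);
translate([0, 2300, 0]) cube([4000, 200, 2400]);
translate([0, 200, 0]) cube([200, 2100, 2400]);
translate([3800, 200, 0]) cube([200, 2100, 2400]);
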